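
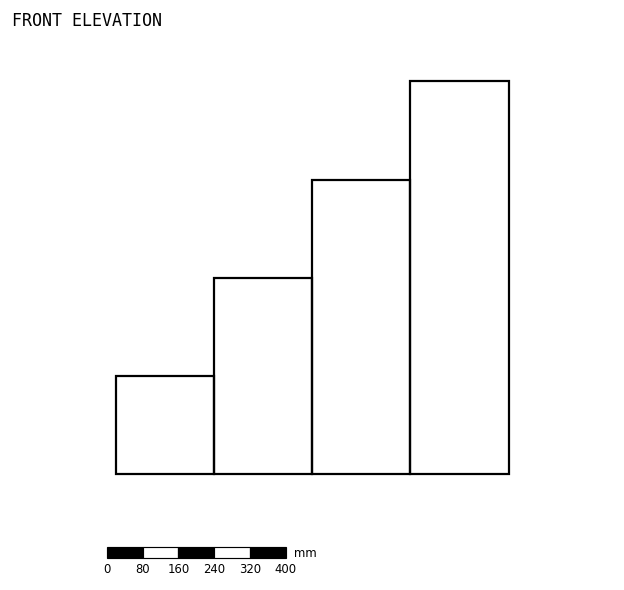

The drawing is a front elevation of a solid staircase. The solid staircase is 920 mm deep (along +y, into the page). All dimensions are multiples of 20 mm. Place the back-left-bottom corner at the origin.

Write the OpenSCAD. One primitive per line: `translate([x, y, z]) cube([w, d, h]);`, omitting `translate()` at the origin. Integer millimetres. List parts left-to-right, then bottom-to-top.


cube([220, 920, 220]);
translate([220, 0, 0]) cube([220, 920, 440]);
translate([440, 0, 0]) cube([220, 920, 660]);
translate([660, 0, 0]) cube([220, 920, 880]);


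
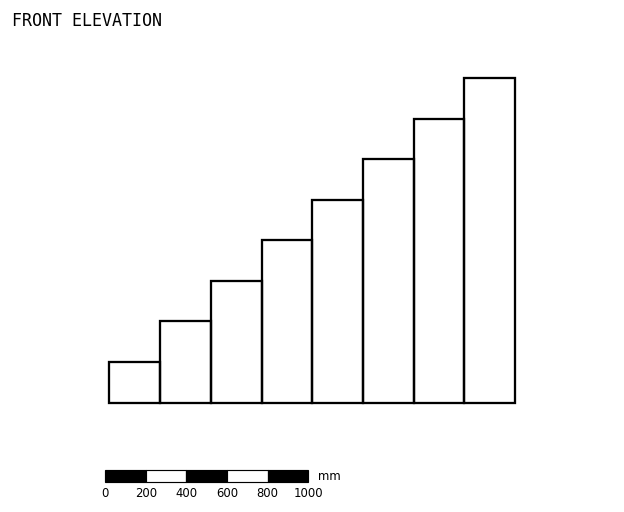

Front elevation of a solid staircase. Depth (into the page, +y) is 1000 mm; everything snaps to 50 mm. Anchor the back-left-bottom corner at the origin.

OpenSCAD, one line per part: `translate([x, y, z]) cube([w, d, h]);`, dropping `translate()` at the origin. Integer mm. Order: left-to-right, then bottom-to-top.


cube([250, 1000, 200]);
translate([250, 0, 0]) cube([250, 1000, 400]);
translate([500, 0, 0]) cube([250, 1000, 600]);
translate([750, 0, 0]) cube([250, 1000, 800]);
translate([1000, 0, 0]) cube([250, 1000, 1000]);
translate([1250, 0, 0]) cube([250, 1000, 1200]);
translate([1500, 0, 0]) cube([250, 1000, 1400]);
translate([1750, 0, 0]) cube([250, 1000, 1600]);


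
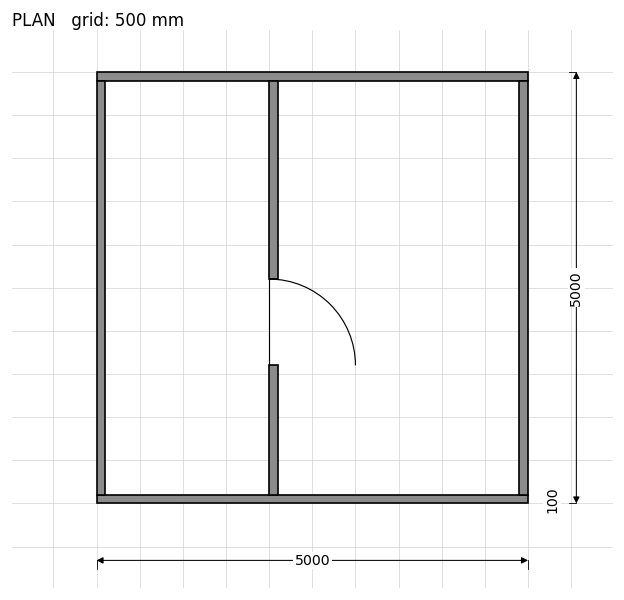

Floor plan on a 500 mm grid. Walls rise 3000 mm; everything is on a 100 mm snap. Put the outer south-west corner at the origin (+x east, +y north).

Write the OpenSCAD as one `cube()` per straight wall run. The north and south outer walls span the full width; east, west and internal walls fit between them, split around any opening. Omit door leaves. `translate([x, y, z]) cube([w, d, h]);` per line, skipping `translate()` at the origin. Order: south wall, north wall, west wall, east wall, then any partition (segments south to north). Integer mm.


cube([5000, 100, 3000]);
translate([0, 4900, 0]) cube([5000, 100, 3000]);
translate([0, 100, 0]) cube([100, 4800, 3000]);
translate([4900, 100, 0]) cube([100, 4800, 3000]);
translate([2000, 100, 0]) cube([100, 1500, 3000]);
translate([2000, 2600, 0]) cube([100, 2300, 3000]);


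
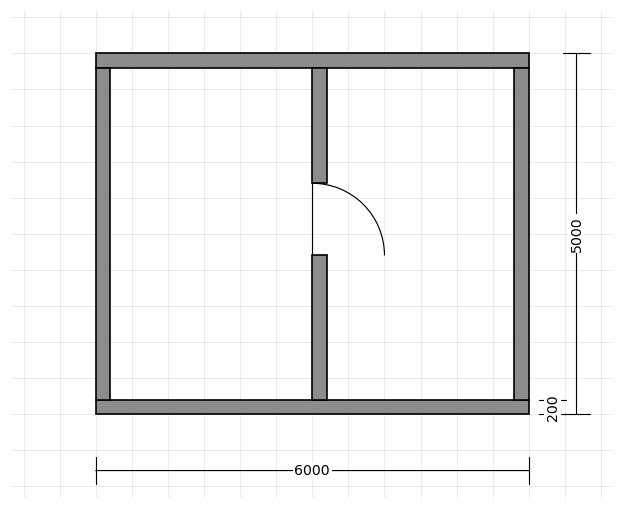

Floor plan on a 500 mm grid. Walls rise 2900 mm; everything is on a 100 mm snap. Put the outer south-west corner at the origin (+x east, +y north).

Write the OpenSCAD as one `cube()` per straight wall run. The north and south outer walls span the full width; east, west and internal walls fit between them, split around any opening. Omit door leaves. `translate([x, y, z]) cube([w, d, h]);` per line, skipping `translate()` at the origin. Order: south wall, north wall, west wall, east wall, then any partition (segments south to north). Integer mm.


cube([6000, 200, 2900]);
translate([0, 4800, 0]) cube([6000, 200, 2900]);
translate([0, 200, 0]) cube([200, 4600, 2900]);
translate([5800, 200, 0]) cube([200, 4600, 2900]);
translate([3000, 200, 0]) cube([200, 2000, 2900]);
translate([3000, 3200, 0]) cube([200, 1600, 2900]);


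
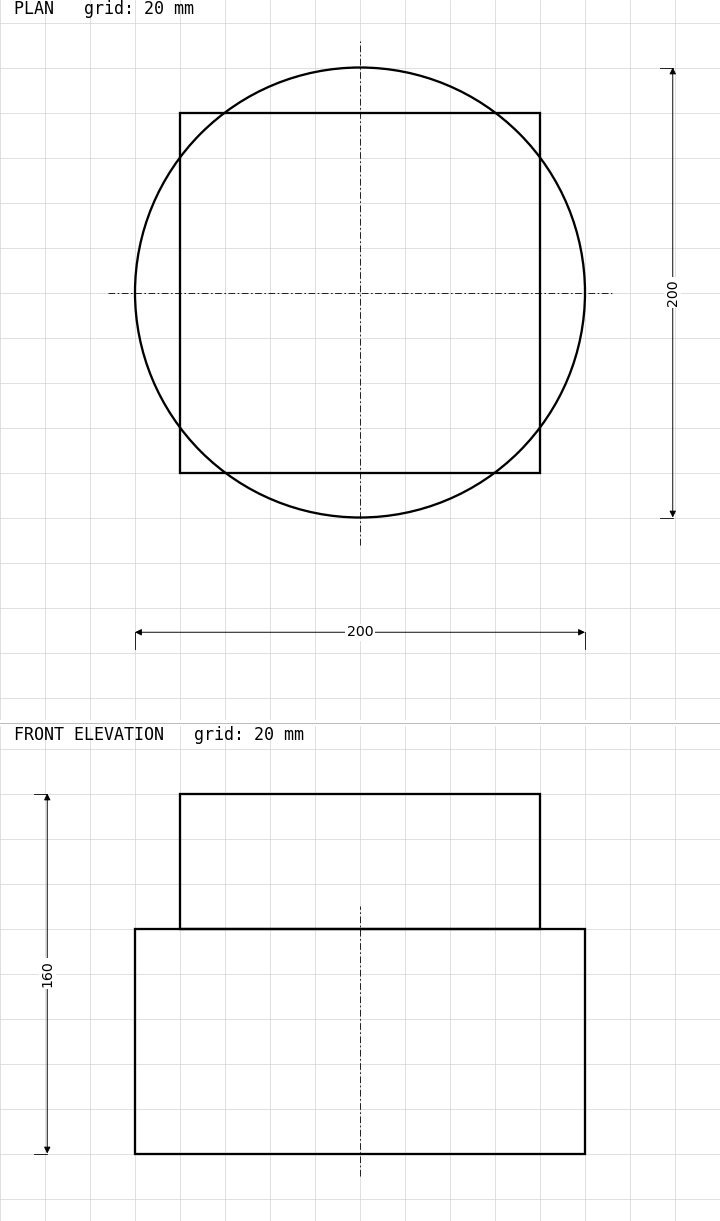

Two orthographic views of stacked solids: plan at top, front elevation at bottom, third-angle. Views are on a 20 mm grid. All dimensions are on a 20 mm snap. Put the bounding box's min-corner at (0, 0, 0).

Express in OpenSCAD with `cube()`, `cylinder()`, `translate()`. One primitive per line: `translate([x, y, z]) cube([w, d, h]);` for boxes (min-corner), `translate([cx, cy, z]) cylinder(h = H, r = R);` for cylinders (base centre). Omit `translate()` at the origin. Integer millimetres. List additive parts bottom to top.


translate([100, 100, 0]) cylinder(h = 100, r = 100);
translate([20, 20, 100]) cube([160, 160, 60]);


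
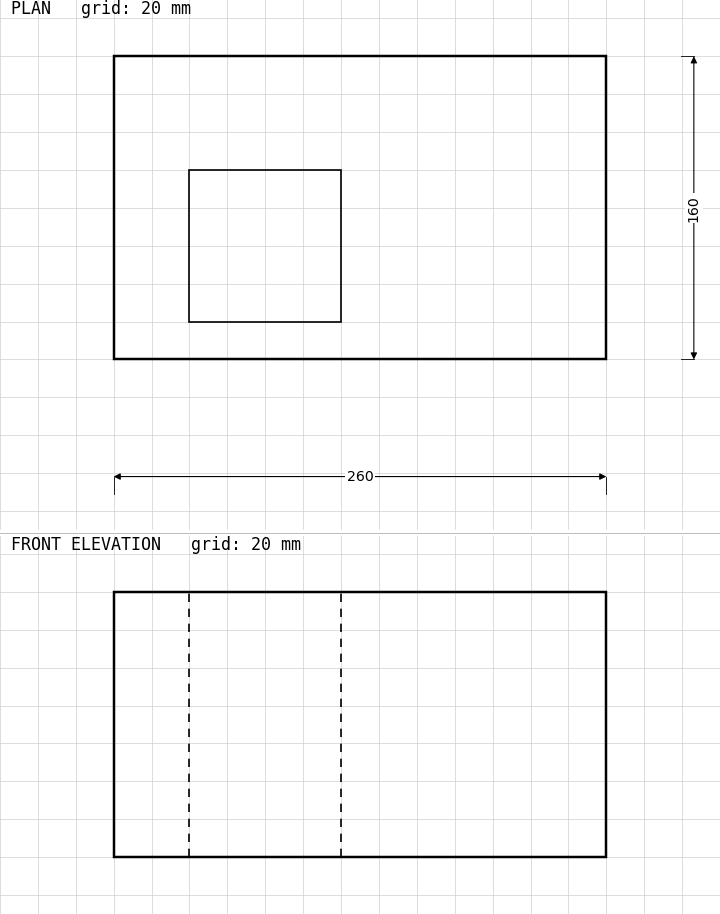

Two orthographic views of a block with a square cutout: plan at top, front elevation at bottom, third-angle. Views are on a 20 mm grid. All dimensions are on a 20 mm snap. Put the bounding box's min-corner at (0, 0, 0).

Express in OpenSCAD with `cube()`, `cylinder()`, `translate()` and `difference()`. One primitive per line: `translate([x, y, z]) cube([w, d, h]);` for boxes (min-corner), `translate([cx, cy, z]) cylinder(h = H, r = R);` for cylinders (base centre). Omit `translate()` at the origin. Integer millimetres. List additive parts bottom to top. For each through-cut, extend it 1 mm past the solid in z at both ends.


difference() {
  cube([260, 160, 140]);
  translate([40, 20, -1]) cube([80, 80, 142]);
}


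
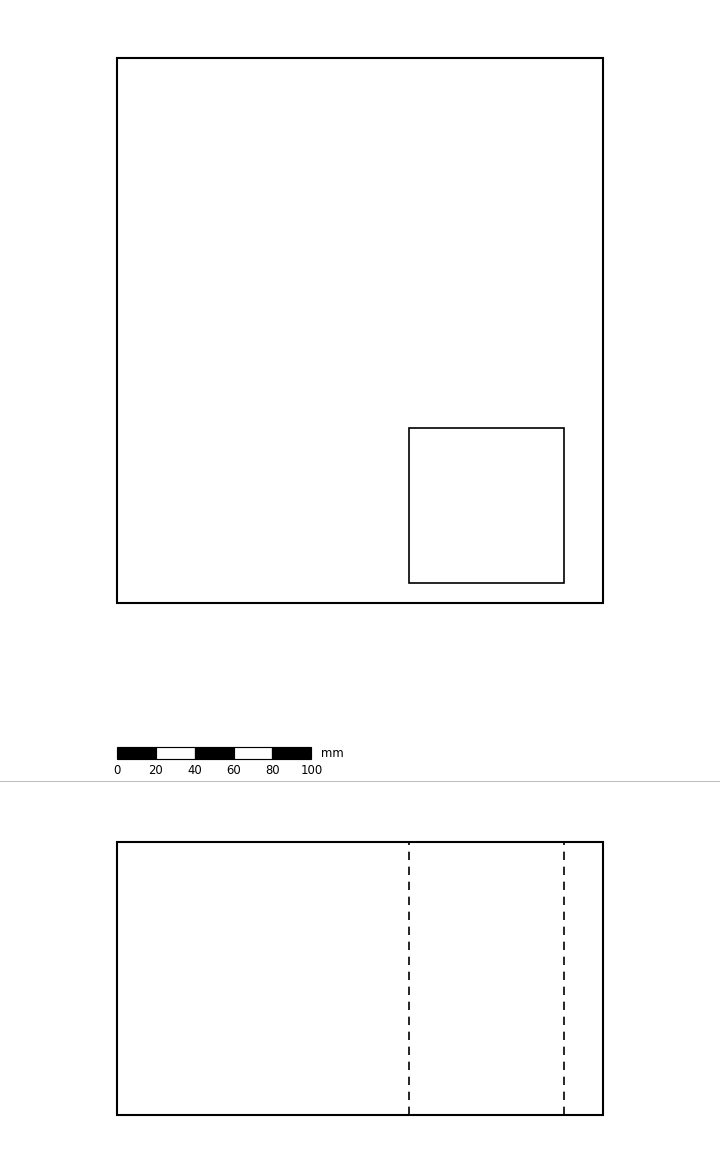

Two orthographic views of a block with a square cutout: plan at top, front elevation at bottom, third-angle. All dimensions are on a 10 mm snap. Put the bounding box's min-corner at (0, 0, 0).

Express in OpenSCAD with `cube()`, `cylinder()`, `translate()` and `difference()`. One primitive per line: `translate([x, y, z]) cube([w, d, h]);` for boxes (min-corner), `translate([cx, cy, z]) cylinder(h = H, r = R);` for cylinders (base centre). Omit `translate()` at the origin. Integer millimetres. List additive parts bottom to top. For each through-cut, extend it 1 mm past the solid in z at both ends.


difference() {
  cube([250, 280, 140]);
  translate([150, 10, -1]) cube([80, 80, 142]);
}


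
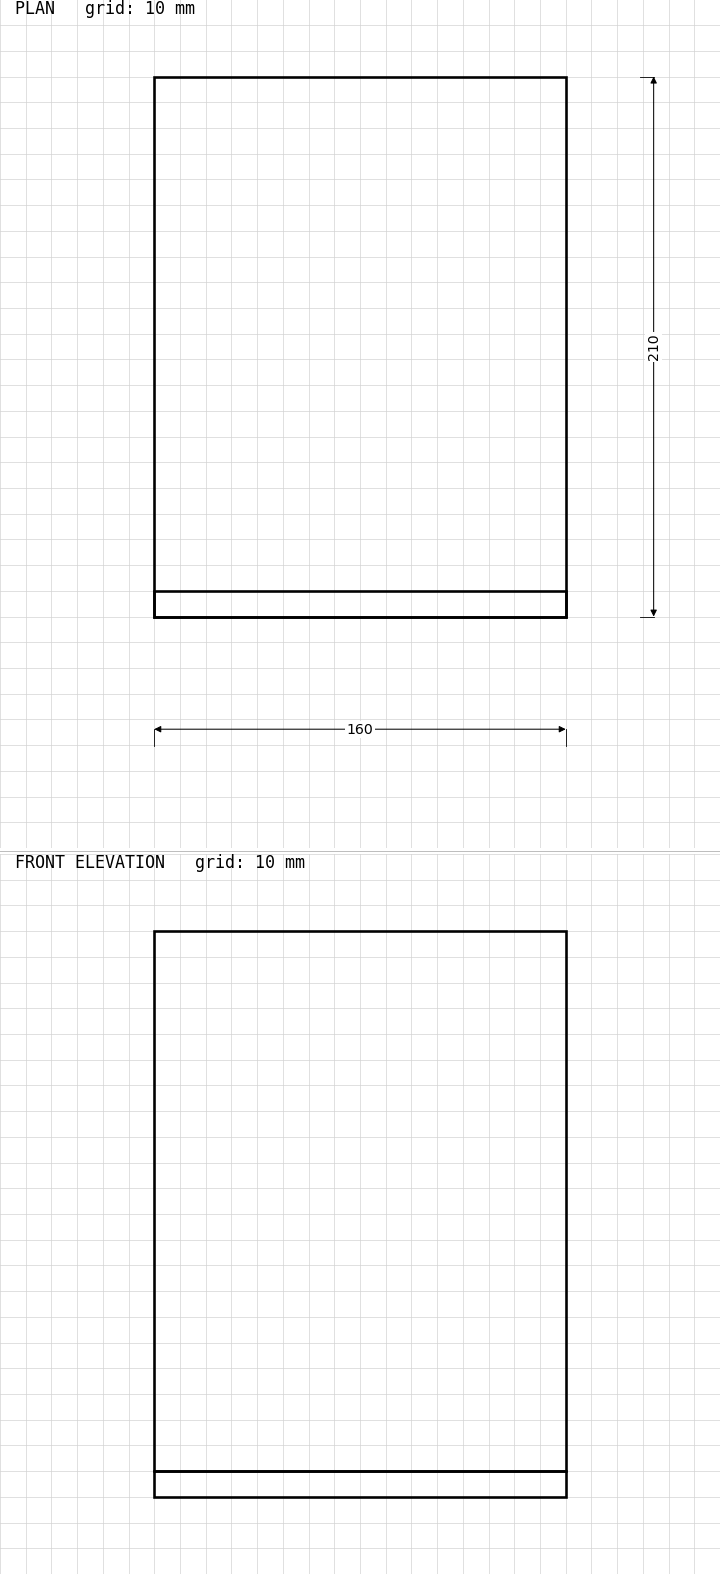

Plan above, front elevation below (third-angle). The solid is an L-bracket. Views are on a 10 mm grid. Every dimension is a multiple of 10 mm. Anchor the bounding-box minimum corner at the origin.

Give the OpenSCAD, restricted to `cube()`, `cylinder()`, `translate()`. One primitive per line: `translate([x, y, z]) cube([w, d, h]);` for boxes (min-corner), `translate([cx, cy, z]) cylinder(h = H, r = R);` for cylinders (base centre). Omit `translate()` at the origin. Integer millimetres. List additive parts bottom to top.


cube([160, 210, 10]);
translate([0, 0, 10]) cube([160, 10, 210]);


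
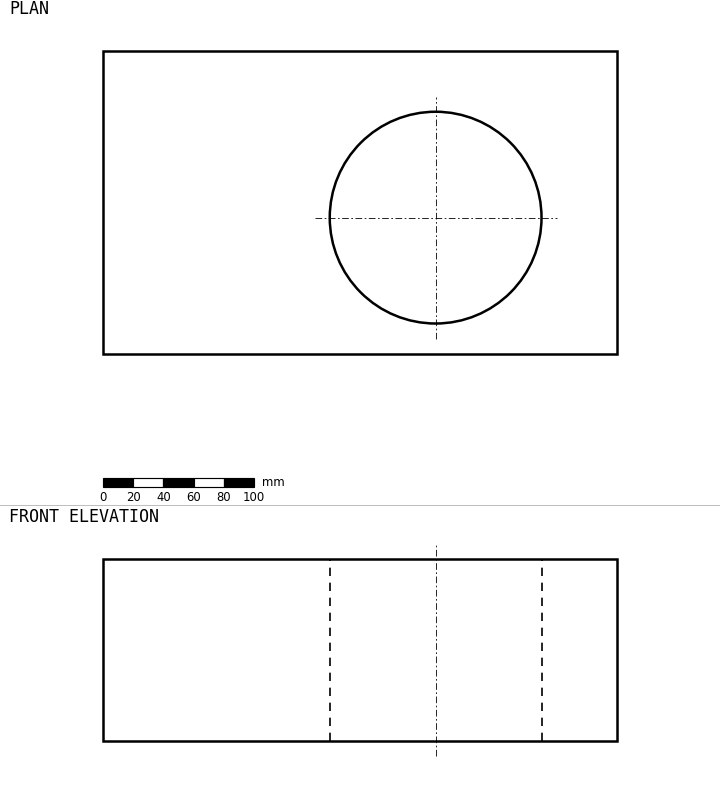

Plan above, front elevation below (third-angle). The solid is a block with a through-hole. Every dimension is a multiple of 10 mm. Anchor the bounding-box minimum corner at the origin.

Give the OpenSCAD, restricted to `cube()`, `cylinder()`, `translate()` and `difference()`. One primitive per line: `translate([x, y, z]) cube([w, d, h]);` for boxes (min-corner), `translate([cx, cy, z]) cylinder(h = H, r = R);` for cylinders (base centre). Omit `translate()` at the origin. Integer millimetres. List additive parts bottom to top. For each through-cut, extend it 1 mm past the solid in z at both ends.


difference() {
  cube([340, 200, 120]);
  translate([220, 90, -1]) cylinder(h = 122, r = 70);
}


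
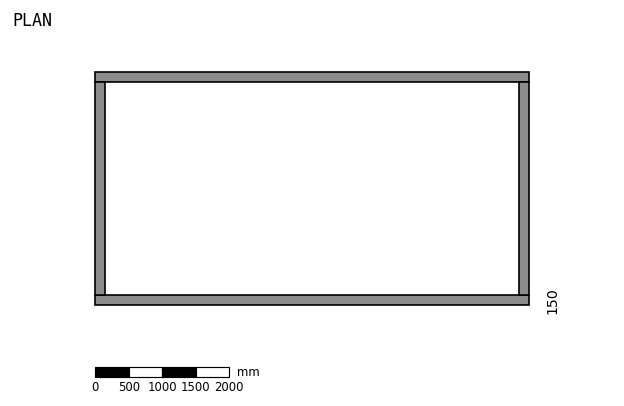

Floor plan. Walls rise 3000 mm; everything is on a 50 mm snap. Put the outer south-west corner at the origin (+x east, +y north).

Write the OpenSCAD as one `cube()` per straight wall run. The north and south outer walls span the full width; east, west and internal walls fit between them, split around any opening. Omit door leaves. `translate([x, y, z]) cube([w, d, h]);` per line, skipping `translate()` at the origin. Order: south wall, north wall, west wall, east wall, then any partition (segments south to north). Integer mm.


cube([6500, 150, 3000]);
translate([0, 3350, 0]) cube([6500, 150, 3000]);
translate([0, 150, 0]) cube([150, 3200, 3000]);
translate([6350, 150, 0]) cube([150, 3200, 3000]);


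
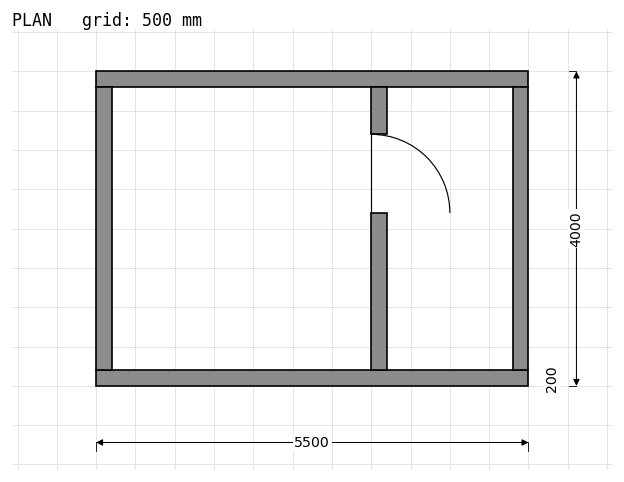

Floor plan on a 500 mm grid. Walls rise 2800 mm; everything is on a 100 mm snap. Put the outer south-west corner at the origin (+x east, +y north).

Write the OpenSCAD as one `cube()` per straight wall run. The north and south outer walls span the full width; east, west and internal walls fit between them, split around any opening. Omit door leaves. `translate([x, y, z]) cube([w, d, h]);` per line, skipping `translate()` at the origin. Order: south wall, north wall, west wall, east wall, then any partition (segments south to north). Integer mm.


cube([5500, 200, 2800]);
translate([0, 3800, 0]) cube([5500, 200, 2800]);
translate([0, 200, 0]) cube([200, 3600, 2800]);
translate([5300, 200, 0]) cube([200, 3600, 2800]);
translate([3500, 200, 0]) cube([200, 2000, 2800]);
translate([3500, 3200, 0]) cube([200, 600, 2800]);


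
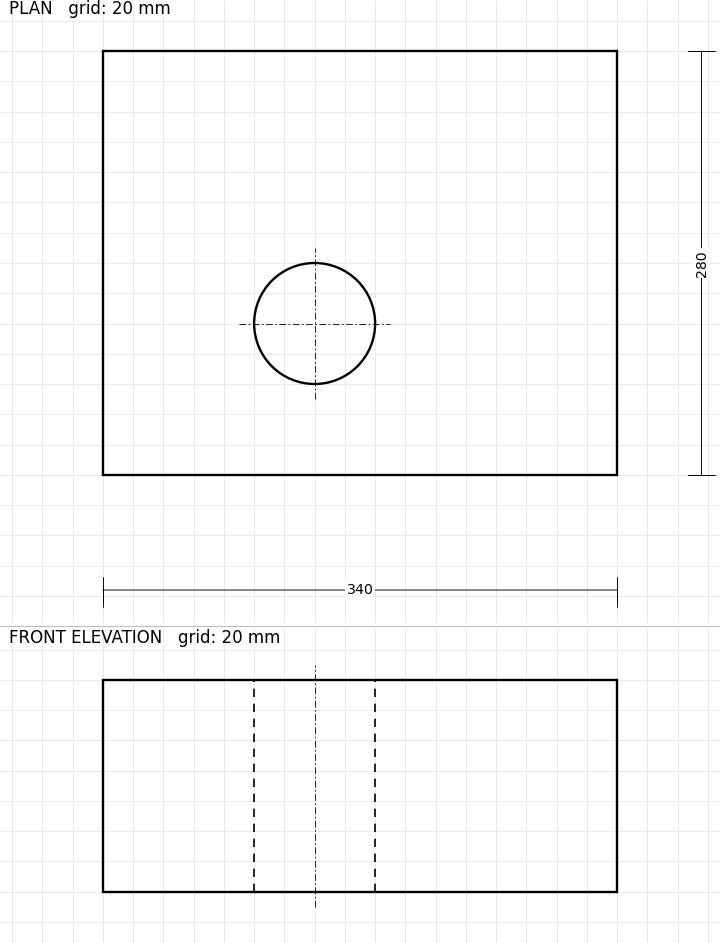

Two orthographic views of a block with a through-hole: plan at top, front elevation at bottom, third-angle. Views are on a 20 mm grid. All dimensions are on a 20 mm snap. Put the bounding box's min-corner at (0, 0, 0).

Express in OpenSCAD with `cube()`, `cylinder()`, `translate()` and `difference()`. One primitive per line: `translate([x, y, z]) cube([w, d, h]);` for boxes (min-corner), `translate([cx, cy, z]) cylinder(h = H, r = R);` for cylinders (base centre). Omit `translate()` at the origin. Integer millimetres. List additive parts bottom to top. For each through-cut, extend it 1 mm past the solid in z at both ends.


difference() {
  cube([340, 280, 140]);
  translate([140, 100, -1]) cylinder(h = 142, r = 40);
}


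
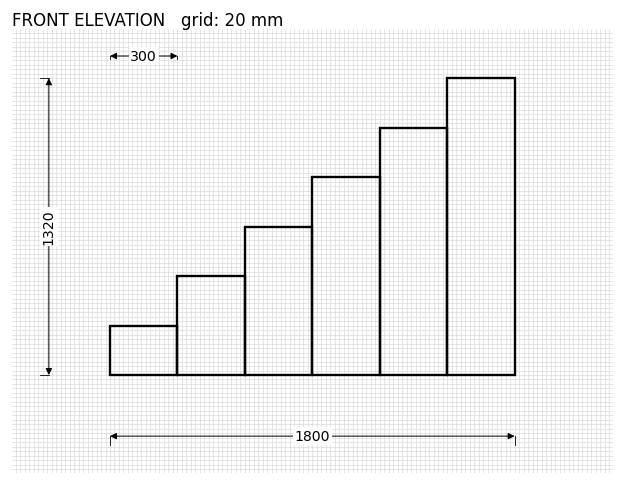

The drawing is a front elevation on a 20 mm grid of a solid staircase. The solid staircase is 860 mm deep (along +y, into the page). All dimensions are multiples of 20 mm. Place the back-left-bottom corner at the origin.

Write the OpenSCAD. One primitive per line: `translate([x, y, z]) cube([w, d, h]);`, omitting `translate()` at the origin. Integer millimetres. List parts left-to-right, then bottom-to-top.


cube([300, 860, 220]);
translate([300, 0, 0]) cube([300, 860, 440]);
translate([600, 0, 0]) cube([300, 860, 660]);
translate([900, 0, 0]) cube([300, 860, 880]);
translate([1200, 0, 0]) cube([300, 860, 1100]);
translate([1500, 0, 0]) cube([300, 860, 1320]);


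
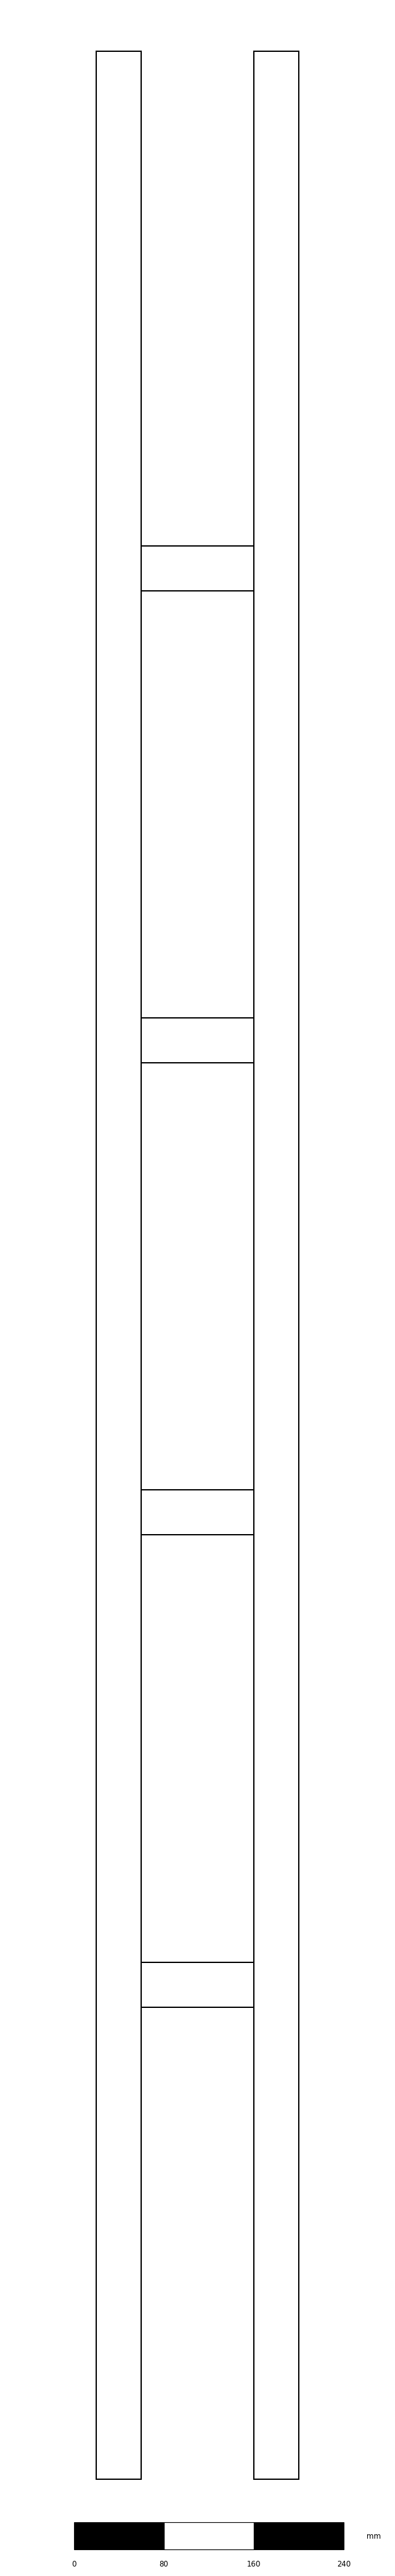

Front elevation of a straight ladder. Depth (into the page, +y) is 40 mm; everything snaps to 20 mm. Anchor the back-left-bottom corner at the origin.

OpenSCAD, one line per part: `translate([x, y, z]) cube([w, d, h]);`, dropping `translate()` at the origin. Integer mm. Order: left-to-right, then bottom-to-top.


cube([40, 40, 2160]);
translate([40, 0, 420]) cube([100, 40, 40]);
translate([40, 0, 840]) cube([100, 40, 40]);
translate([40, 0, 1260]) cube([100, 40, 40]);
translate([40, 0, 1680]) cube([100, 40, 40]);
translate([140, 0, 0]) cube([40, 40, 2160]);


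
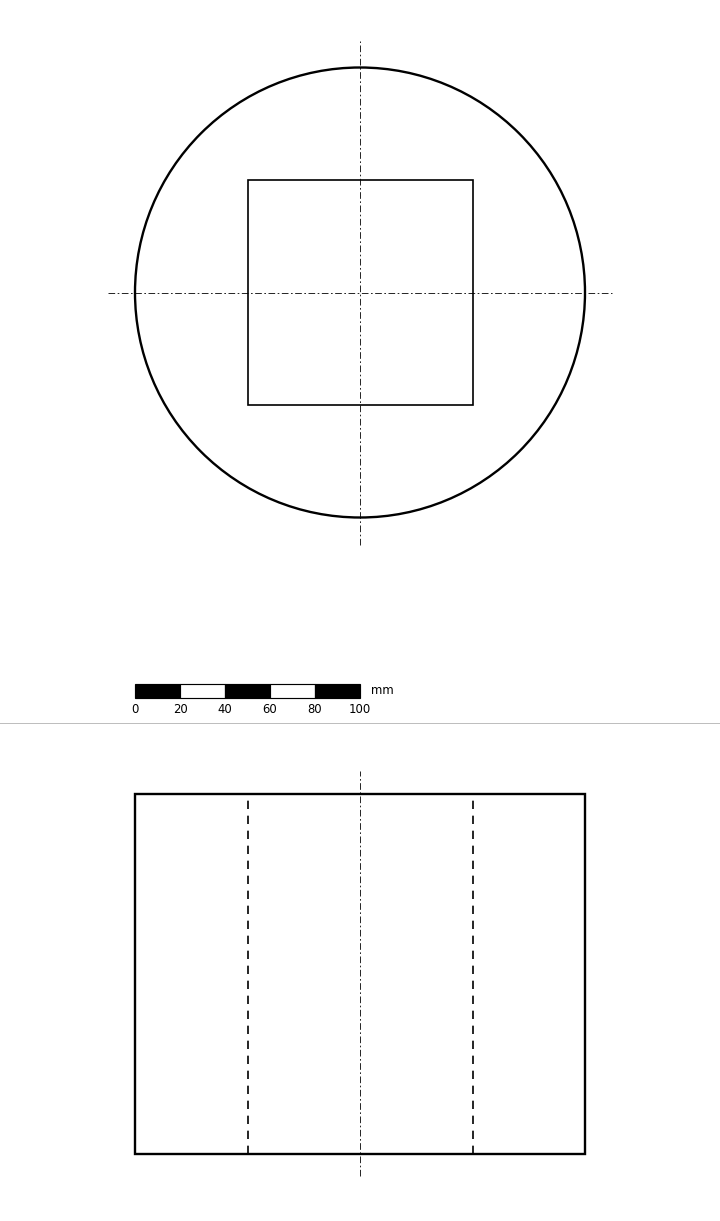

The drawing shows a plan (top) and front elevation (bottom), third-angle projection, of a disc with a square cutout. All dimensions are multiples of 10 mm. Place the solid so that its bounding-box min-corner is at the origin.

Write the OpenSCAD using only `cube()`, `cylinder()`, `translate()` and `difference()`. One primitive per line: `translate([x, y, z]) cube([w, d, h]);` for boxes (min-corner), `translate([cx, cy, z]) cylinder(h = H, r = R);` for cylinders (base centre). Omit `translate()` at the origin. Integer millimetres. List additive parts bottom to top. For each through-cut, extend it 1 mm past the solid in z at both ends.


difference() {
  translate([100, 100, 0]) cylinder(h = 160, r = 100);
  translate([50, 50, -1]) cube([100, 100, 162]);
}


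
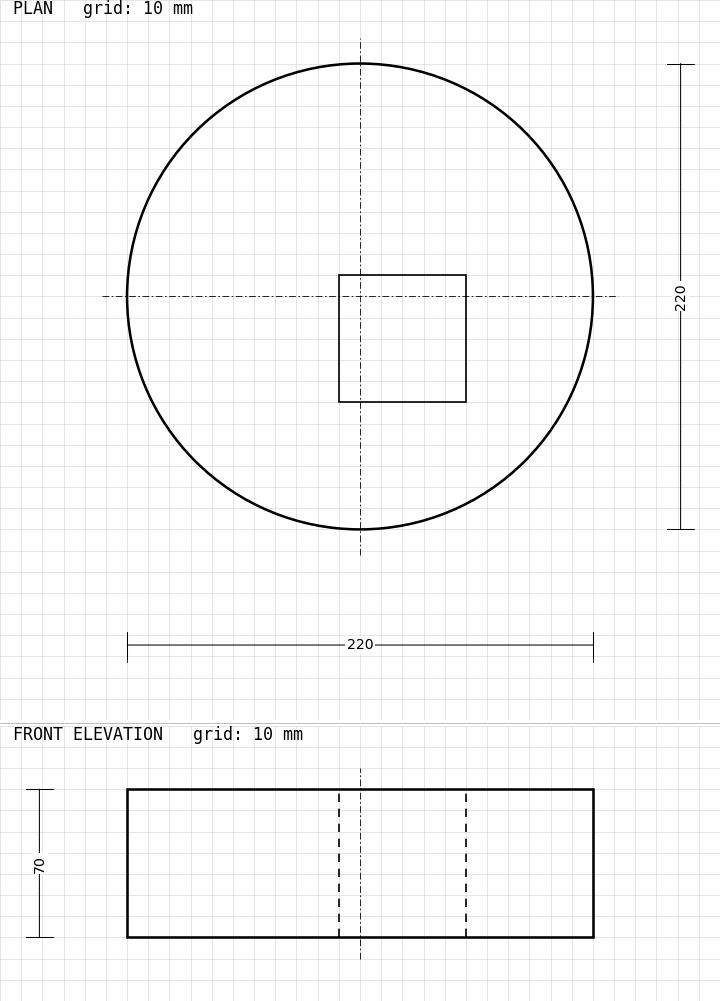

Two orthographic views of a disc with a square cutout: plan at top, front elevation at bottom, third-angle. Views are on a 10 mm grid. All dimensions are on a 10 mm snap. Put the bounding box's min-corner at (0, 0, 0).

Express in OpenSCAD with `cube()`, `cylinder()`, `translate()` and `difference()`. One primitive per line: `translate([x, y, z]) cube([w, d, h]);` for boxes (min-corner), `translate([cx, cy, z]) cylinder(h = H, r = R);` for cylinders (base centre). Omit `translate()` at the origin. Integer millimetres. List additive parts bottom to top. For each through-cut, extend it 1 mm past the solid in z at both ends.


difference() {
  translate([110, 110, 0]) cylinder(h = 70, r = 110);
  translate([100, 60, -1]) cube([60, 60, 72]);
}


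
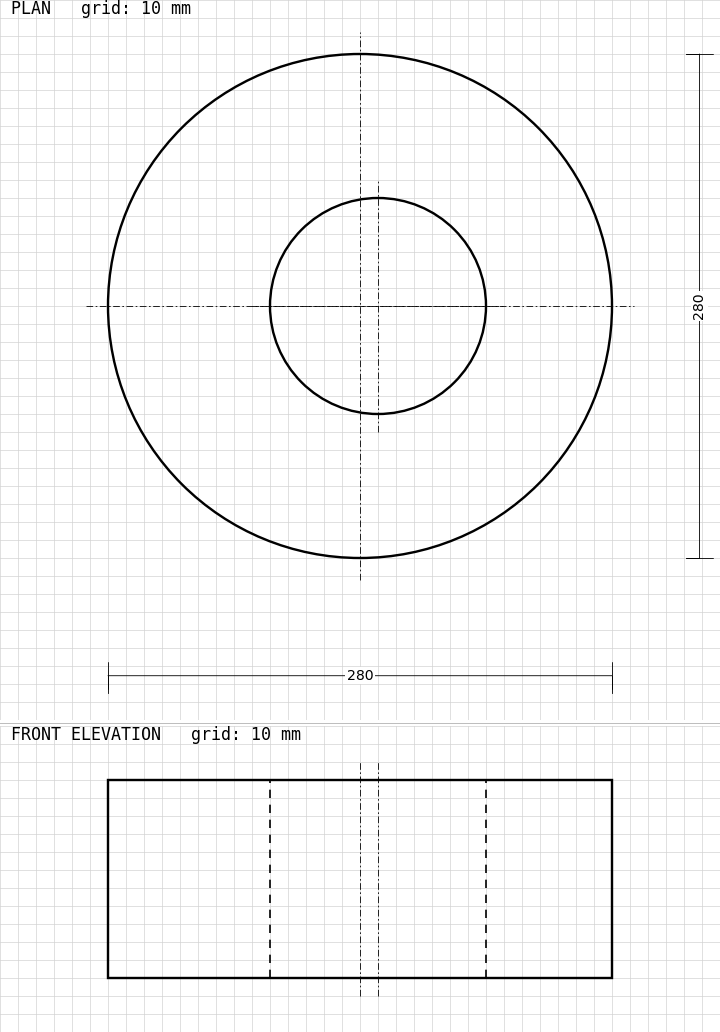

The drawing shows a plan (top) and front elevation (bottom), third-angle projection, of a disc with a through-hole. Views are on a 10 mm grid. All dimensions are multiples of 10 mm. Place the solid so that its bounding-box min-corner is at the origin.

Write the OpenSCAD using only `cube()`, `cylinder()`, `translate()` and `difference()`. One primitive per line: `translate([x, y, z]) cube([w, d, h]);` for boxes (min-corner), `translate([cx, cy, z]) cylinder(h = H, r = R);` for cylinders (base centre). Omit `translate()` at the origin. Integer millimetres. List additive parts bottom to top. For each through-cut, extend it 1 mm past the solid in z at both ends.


difference() {
  translate([140, 140, 0]) cylinder(h = 110, r = 140);
  translate([150, 140, -1]) cylinder(h = 112, r = 60);
}


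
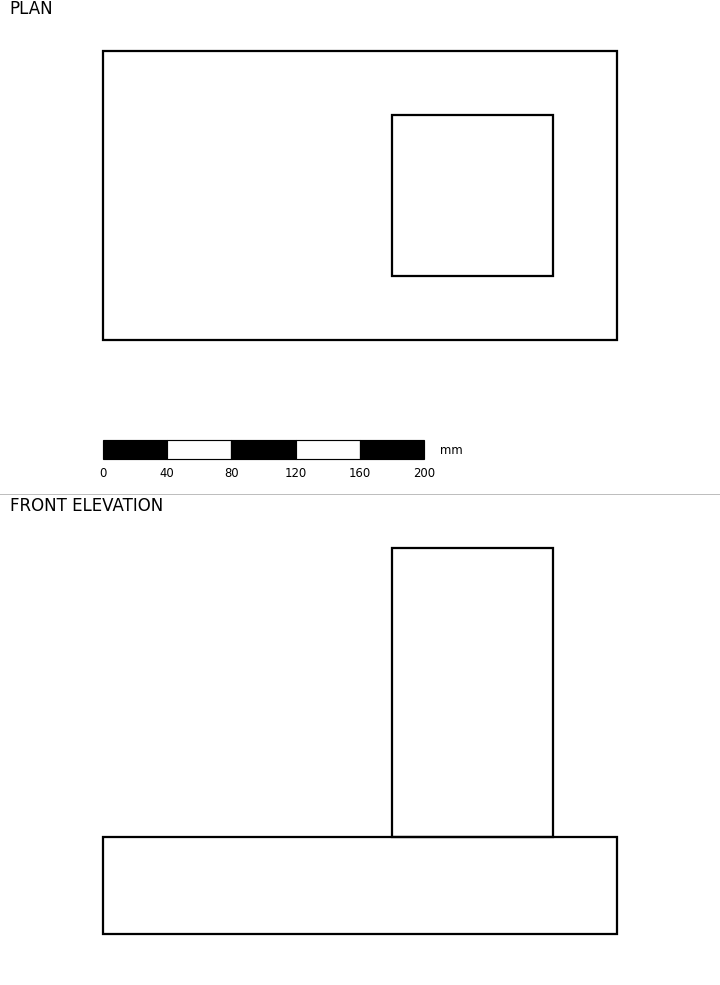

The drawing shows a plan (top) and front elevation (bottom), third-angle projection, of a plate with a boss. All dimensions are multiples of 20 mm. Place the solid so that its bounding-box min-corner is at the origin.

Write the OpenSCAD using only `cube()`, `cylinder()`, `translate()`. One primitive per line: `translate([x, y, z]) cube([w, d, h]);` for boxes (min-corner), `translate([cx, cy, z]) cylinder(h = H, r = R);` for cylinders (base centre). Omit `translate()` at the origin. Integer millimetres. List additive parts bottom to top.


cube([320, 180, 60]);
translate([180, 40, 60]) cube([100, 100, 180]);


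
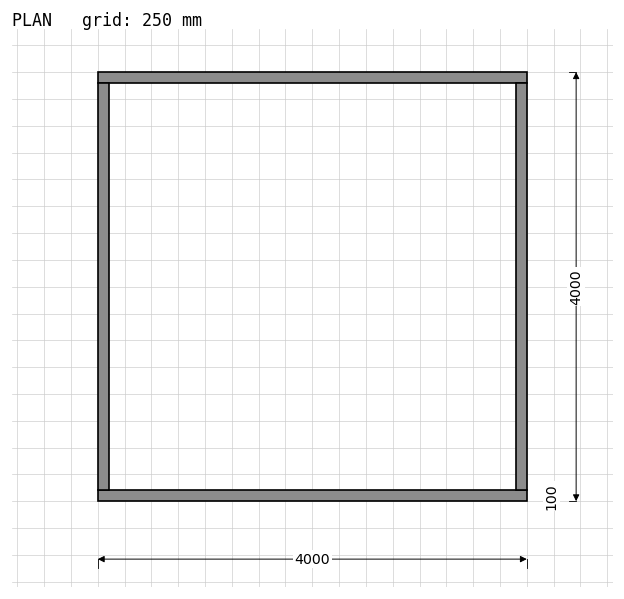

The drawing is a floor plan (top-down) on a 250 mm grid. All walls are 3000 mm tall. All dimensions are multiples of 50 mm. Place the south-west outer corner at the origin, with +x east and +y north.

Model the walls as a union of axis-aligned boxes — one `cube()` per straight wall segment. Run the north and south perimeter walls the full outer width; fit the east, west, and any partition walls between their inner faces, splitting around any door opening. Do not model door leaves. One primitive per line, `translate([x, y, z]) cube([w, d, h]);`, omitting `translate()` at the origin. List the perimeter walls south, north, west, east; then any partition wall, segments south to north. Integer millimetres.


cube([4000, 100, 3000]);
translate([0, 3900, 0]) cube([4000, 100, 3000]);
translate([0, 100, 0]) cube([100, 3800, 3000]);
translate([3900, 100, 0]) cube([100, 3800, 3000]);


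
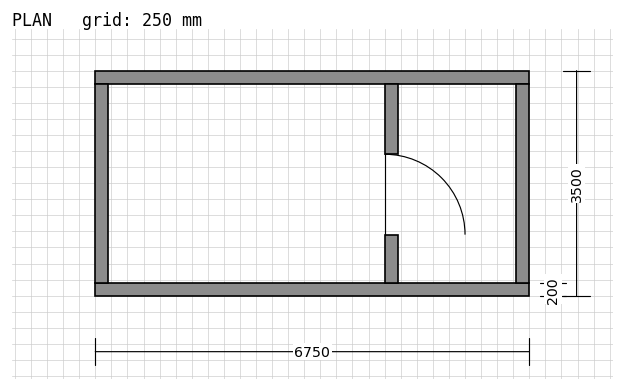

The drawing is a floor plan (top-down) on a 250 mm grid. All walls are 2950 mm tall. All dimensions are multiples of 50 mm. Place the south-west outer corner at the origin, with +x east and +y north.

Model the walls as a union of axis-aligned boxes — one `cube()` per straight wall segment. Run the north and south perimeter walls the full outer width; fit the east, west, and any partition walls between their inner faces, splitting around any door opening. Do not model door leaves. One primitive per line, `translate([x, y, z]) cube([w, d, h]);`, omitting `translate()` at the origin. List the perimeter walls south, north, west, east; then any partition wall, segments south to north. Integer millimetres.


cube([6750, 200, 2950]);
translate([0, 3300, 0]) cube([6750, 200, 2950]);
translate([0, 200, 0]) cube([200, 3100, 2950]);
translate([6550, 200, 0]) cube([200, 3100, 2950]);
translate([4500, 200, 0]) cube([200, 750, 2950]);
translate([4500, 2200, 0]) cube([200, 1100, 2950]);


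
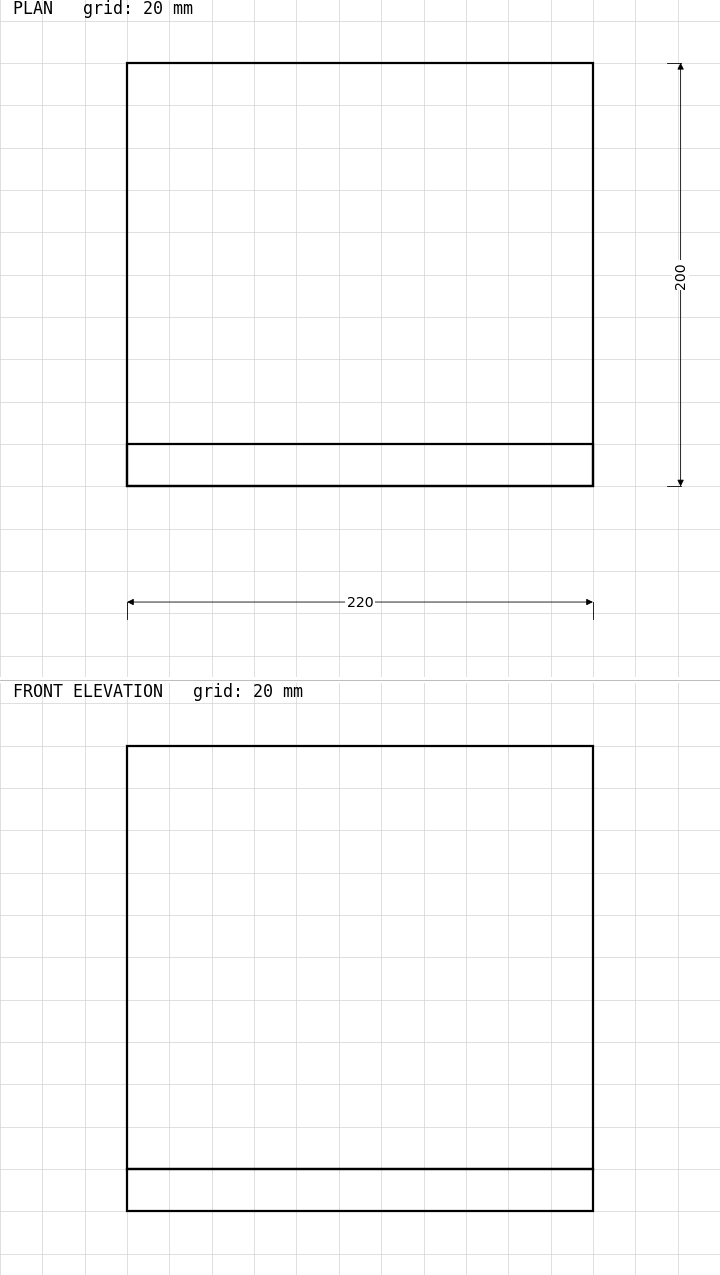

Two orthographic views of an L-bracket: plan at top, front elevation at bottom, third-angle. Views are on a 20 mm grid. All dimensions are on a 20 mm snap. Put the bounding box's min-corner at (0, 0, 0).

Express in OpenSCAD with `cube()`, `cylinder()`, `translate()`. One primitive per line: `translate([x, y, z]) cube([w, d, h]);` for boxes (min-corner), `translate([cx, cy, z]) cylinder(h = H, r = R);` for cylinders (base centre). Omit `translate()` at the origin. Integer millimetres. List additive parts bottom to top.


cube([220, 200, 20]);
translate([0, 0, 20]) cube([220, 20, 200]);


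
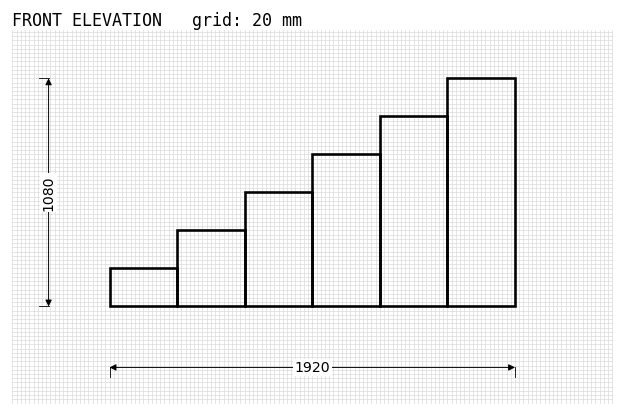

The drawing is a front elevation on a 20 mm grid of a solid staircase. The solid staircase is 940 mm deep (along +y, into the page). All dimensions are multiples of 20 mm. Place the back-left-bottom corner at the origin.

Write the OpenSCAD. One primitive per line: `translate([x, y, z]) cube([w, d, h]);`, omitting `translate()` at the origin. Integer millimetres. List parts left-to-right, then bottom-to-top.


cube([320, 940, 180]);
translate([320, 0, 0]) cube([320, 940, 360]);
translate([640, 0, 0]) cube([320, 940, 540]);
translate([960, 0, 0]) cube([320, 940, 720]);
translate([1280, 0, 0]) cube([320, 940, 900]);
translate([1600, 0, 0]) cube([320, 940, 1080]);


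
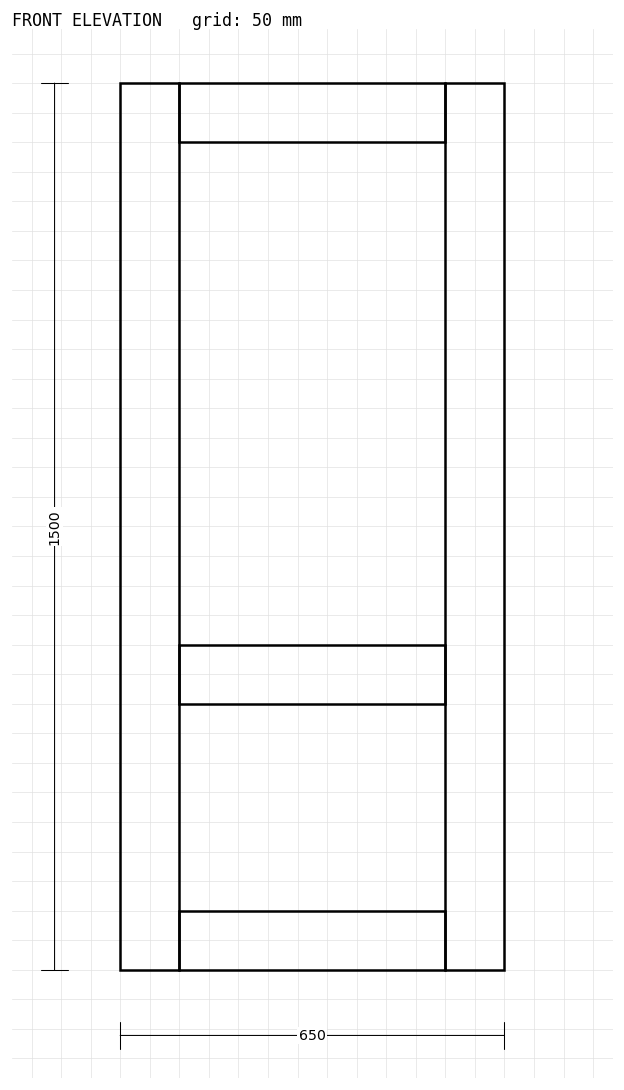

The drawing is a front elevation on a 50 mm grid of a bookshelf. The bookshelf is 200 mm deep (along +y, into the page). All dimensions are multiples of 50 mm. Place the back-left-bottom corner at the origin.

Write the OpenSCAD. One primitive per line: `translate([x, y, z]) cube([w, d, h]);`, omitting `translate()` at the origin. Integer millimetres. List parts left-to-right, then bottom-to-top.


cube([100, 200, 1500]);
translate([100, 0, 0]) cube([450, 200, 100]);
translate([100, 0, 450]) cube([450, 200, 100]);
translate([100, 0, 1400]) cube([450, 200, 100]);
translate([550, 0, 0]) cube([100, 200, 1500]);


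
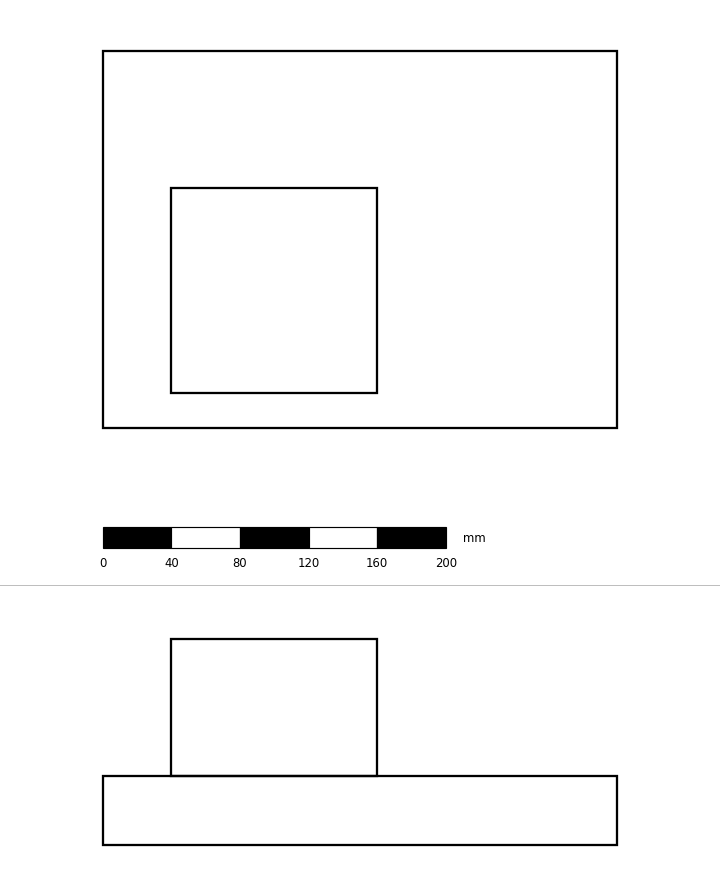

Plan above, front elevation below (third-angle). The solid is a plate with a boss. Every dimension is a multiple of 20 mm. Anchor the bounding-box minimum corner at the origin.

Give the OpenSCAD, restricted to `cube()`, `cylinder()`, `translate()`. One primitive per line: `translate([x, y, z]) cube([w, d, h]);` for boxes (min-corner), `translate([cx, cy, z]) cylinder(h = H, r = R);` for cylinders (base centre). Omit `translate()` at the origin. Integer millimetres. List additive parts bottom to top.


cube([300, 220, 40]);
translate([40, 20, 40]) cube([120, 120, 80]);


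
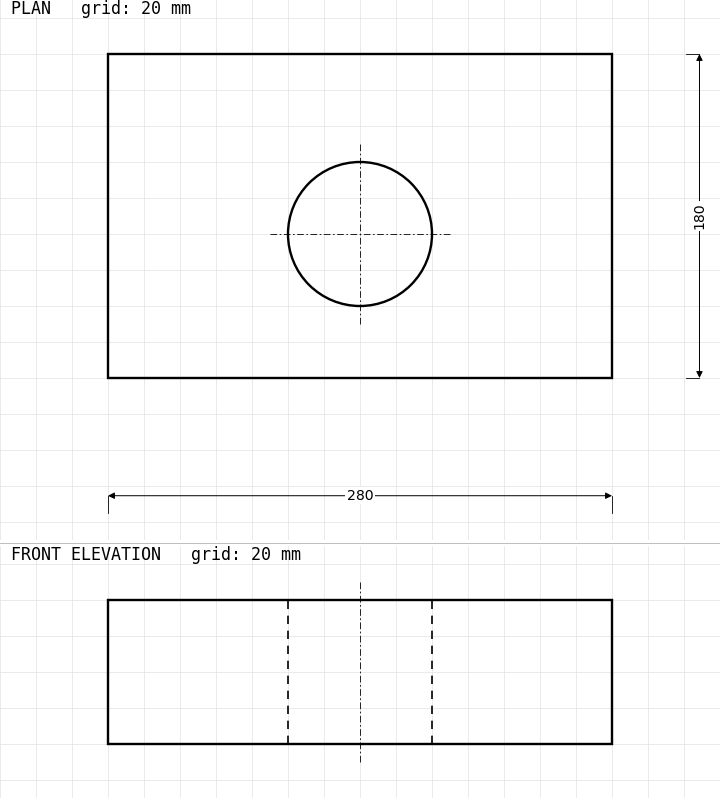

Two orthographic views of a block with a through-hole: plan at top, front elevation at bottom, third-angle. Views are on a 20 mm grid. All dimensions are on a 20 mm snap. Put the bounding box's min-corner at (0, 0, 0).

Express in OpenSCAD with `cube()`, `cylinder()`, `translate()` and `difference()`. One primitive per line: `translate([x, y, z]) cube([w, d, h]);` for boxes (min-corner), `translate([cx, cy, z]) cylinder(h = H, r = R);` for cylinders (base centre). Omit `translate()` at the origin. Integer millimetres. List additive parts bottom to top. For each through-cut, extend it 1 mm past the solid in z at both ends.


difference() {
  cube([280, 180, 80]);
  translate([140, 80, -1]) cylinder(h = 82, r = 40);
}


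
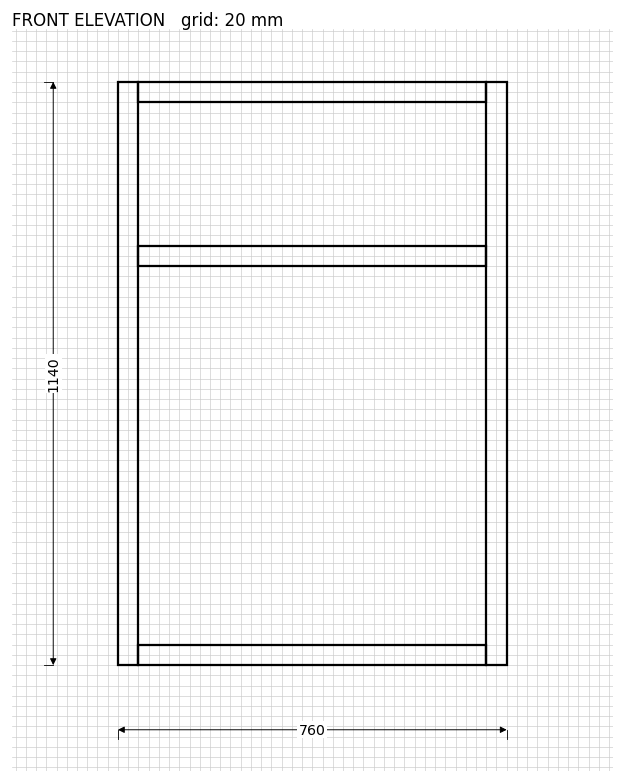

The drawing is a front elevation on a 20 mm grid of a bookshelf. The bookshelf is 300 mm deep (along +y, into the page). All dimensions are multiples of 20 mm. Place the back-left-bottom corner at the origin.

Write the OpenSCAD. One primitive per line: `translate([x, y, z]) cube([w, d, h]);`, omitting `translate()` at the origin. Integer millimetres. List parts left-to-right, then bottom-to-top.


cube([40, 300, 1140]);
translate([40, 0, 0]) cube([680, 300, 40]);
translate([40, 0, 780]) cube([680, 300, 40]);
translate([40, 0, 1100]) cube([680, 300, 40]);
translate([720, 0, 0]) cube([40, 300, 1140]);


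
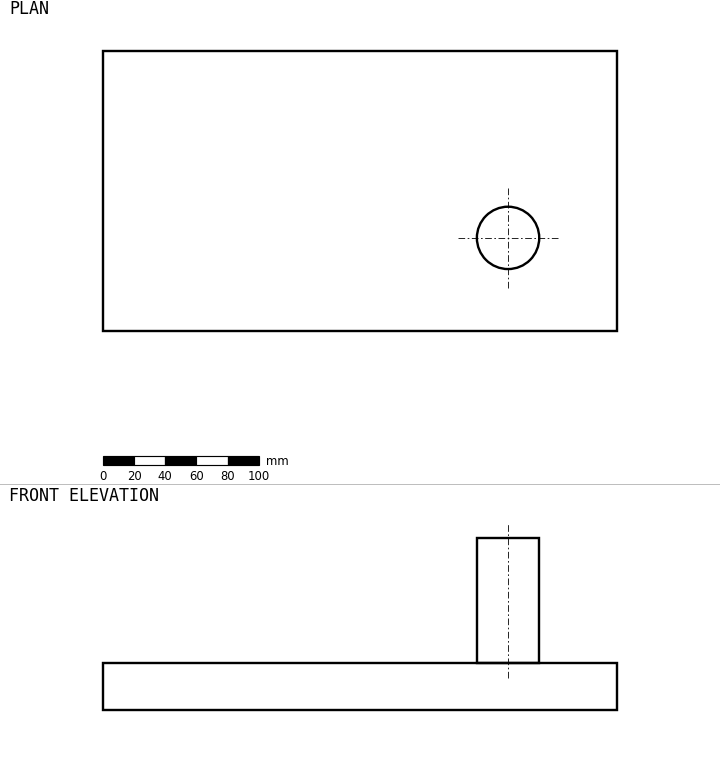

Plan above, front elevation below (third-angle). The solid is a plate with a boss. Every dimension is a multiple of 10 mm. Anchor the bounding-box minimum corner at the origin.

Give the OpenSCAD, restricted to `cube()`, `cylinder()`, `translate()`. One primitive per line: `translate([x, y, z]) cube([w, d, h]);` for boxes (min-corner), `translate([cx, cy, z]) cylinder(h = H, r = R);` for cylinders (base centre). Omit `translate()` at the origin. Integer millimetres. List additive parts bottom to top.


cube([330, 180, 30]);
translate([260, 60, 30]) cylinder(h = 80, r = 20);


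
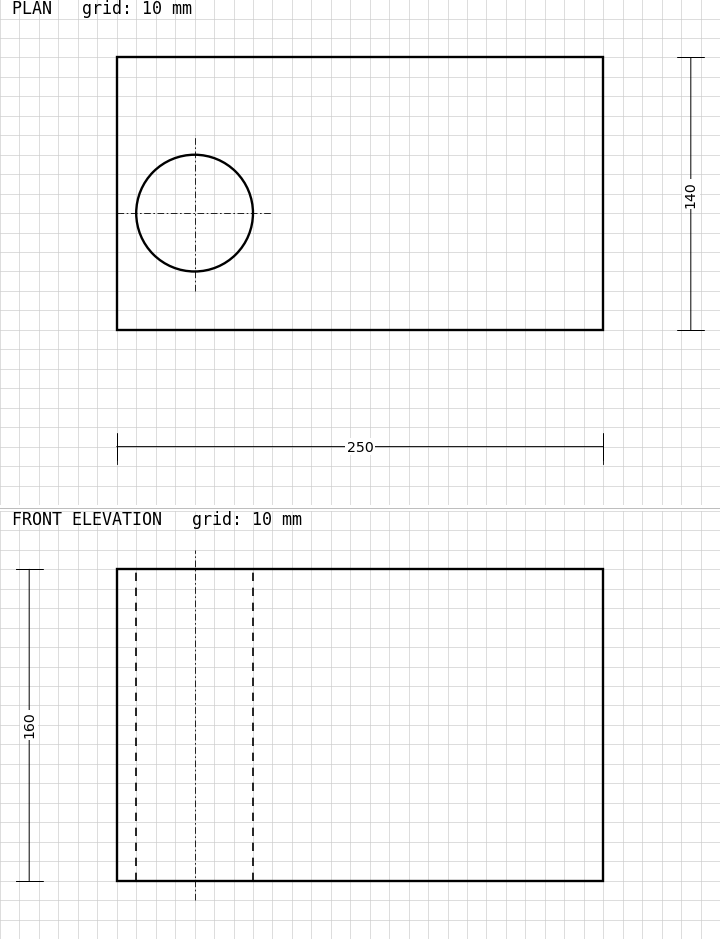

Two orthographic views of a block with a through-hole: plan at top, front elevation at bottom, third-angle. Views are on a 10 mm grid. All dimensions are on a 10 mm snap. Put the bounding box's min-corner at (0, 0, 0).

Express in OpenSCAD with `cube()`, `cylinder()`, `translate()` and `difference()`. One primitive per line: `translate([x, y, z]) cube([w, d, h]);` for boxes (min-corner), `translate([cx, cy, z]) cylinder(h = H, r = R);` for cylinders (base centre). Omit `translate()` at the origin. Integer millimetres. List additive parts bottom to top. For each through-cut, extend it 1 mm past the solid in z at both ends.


difference() {
  cube([250, 140, 160]);
  translate([40, 60, -1]) cylinder(h = 162, r = 30);
}


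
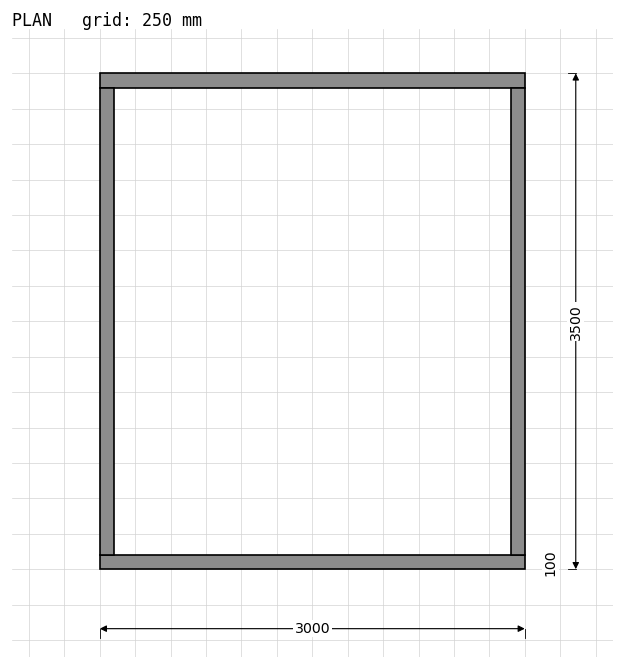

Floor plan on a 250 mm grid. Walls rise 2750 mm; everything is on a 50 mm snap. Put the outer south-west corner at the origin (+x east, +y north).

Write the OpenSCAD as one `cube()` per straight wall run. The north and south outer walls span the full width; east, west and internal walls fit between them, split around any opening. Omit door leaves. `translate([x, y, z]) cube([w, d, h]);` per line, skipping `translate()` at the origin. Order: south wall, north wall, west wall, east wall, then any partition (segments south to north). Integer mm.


cube([3000, 100, 2750]);
translate([0, 3400, 0]) cube([3000, 100, 2750]);
translate([0, 100, 0]) cube([100, 3300, 2750]);
translate([2900, 100, 0]) cube([100, 3300, 2750]);


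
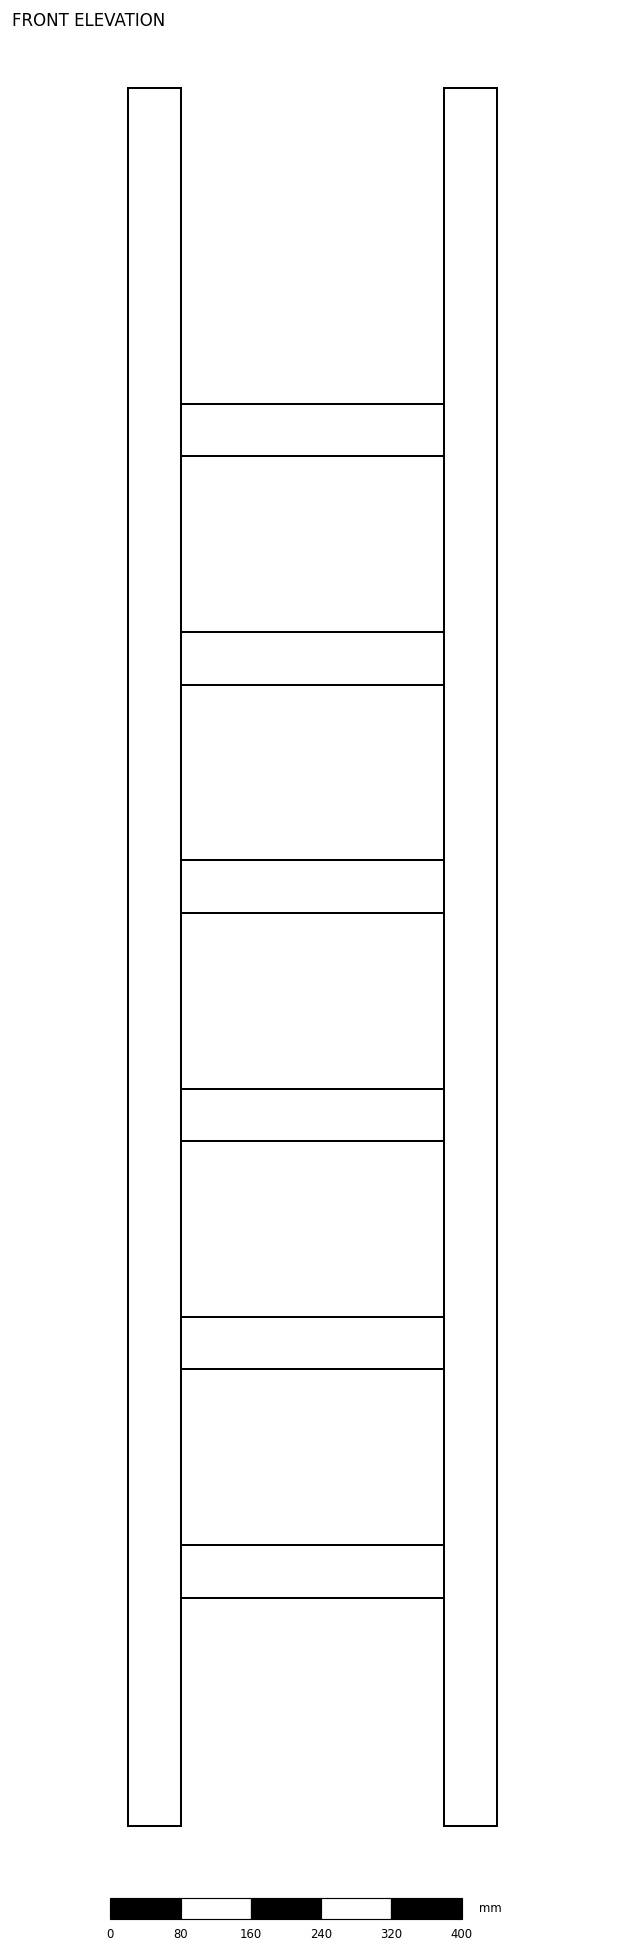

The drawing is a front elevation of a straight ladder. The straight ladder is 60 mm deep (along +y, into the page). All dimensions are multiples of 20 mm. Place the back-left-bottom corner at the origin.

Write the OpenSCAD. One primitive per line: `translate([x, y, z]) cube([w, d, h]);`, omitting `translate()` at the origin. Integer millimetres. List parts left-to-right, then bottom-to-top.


cube([60, 60, 1980]);
translate([60, 0, 260]) cube([300, 60, 60]);
translate([60, 0, 520]) cube([300, 60, 60]);
translate([60, 0, 780]) cube([300, 60, 60]);
translate([60, 0, 1040]) cube([300, 60, 60]);
translate([60, 0, 1300]) cube([300, 60, 60]);
translate([60, 0, 1560]) cube([300, 60, 60]);
translate([360, 0, 0]) cube([60, 60, 1980]);


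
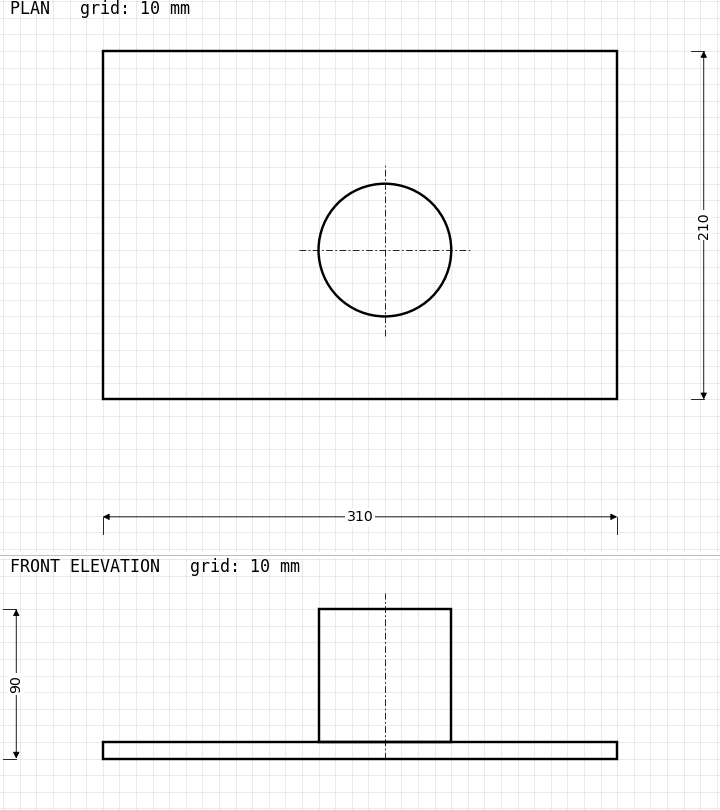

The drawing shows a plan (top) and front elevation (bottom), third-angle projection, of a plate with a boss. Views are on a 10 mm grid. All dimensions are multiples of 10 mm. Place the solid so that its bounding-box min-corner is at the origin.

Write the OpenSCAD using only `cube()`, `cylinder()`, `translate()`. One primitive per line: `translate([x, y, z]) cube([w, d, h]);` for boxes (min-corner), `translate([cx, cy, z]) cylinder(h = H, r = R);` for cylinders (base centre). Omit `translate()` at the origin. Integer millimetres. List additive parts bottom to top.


cube([310, 210, 10]);
translate([170, 90, 10]) cylinder(h = 80, r = 40);


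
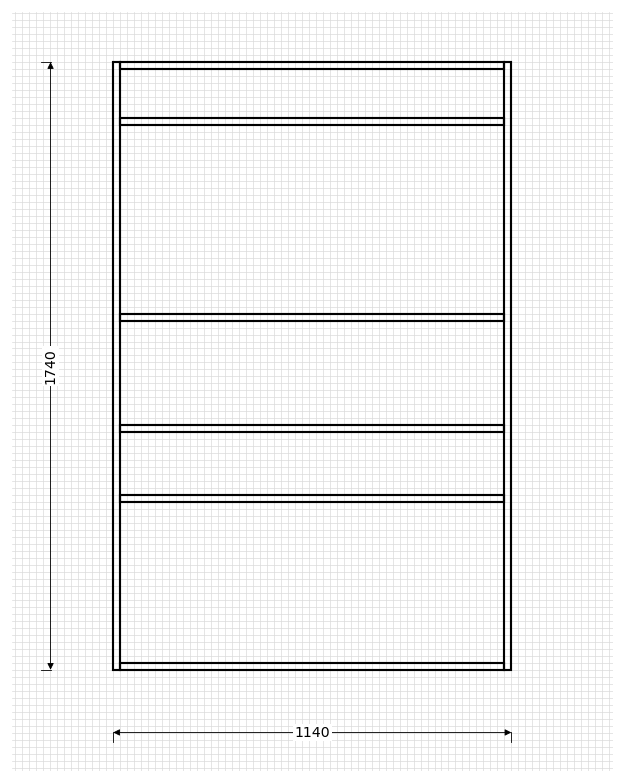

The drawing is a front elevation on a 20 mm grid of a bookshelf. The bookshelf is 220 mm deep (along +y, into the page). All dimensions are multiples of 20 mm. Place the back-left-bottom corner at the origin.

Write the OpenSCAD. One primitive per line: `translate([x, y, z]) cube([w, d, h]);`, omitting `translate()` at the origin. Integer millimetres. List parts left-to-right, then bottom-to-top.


cube([20, 220, 1740]);
translate([20, 0, 0]) cube([1100, 220, 20]);
translate([20, 0, 480]) cube([1100, 220, 20]);
translate([20, 0, 680]) cube([1100, 220, 20]);
translate([20, 0, 1000]) cube([1100, 220, 20]);
translate([20, 0, 1560]) cube([1100, 220, 20]);
translate([20, 0, 1720]) cube([1100, 220, 20]);
translate([1120, 0, 0]) cube([20, 220, 1740]);


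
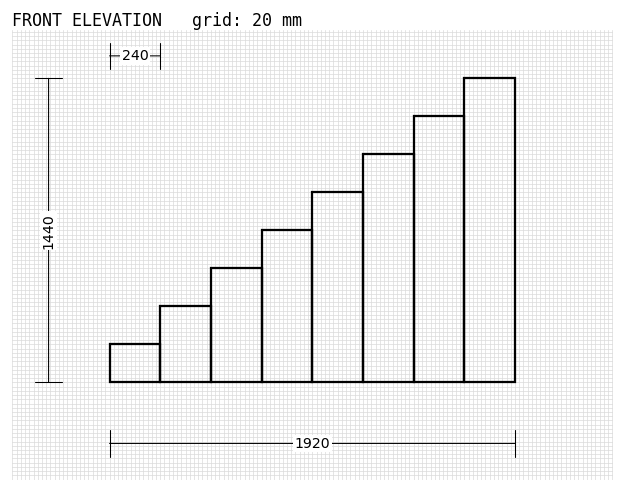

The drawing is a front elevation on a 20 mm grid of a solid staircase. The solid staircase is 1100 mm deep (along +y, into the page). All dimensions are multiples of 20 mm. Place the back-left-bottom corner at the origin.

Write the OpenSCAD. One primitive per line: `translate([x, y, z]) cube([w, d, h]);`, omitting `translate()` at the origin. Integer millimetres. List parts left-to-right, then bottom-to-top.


cube([240, 1100, 180]);
translate([240, 0, 0]) cube([240, 1100, 360]);
translate([480, 0, 0]) cube([240, 1100, 540]);
translate([720, 0, 0]) cube([240, 1100, 720]);
translate([960, 0, 0]) cube([240, 1100, 900]);
translate([1200, 0, 0]) cube([240, 1100, 1080]);
translate([1440, 0, 0]) cube([240, 1100, 1260]);
translate([1680, 0, 0]) cube([240, 1100, 1440]);


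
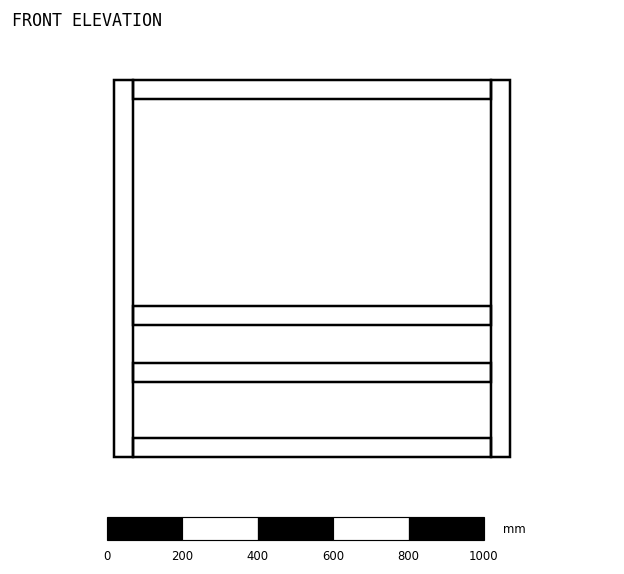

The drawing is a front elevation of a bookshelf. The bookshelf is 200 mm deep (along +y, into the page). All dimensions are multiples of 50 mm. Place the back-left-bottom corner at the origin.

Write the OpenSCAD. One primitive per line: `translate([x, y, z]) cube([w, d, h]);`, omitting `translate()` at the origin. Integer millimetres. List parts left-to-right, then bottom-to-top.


cube([50, 200, 1000]);
translate([50, 0, 0]) cube([950, 200, 50]);
translate([50, 0, 200]) cube([950, 200, 50]);
translate([50, 0, 350]) cube([950, 200, 50]);
translate([50, 0, 950]) cube([950, 200, 50]);
translate([1000, 0, 0]) cube([50, 200, 1000]);


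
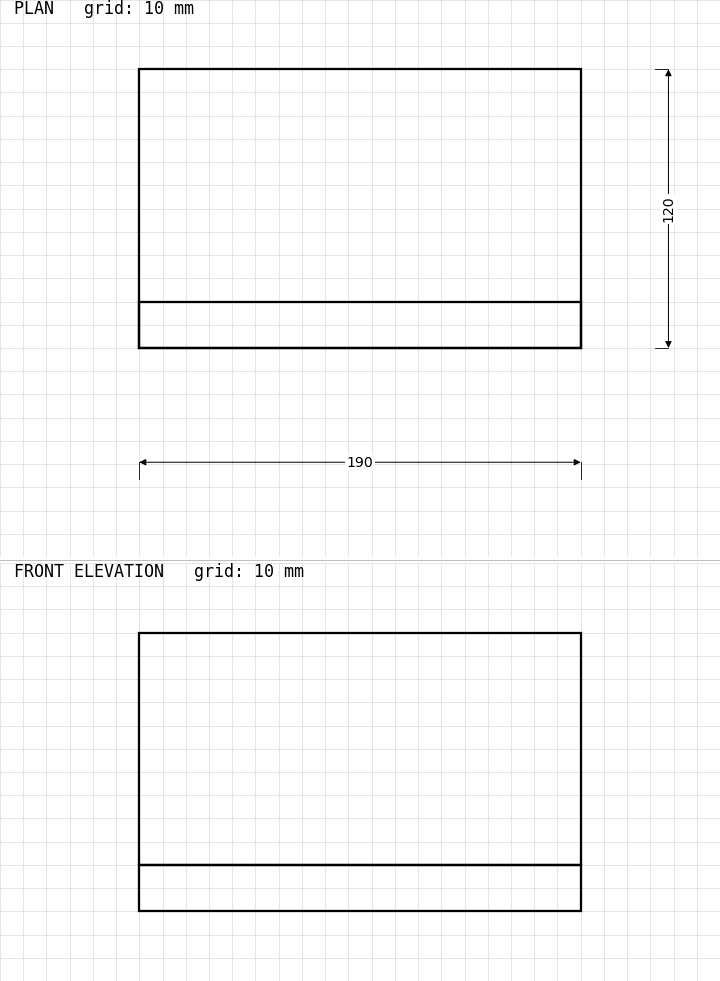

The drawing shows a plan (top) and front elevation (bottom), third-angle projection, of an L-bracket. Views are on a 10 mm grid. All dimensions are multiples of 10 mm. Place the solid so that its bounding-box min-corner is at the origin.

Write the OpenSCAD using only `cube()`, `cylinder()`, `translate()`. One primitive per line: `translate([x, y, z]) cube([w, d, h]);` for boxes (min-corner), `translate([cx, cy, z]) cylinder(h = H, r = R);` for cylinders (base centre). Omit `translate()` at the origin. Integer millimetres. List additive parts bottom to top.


cube([190, 120, 20]);
translate([0, 0, 20]) cube([190, 20, 100]);


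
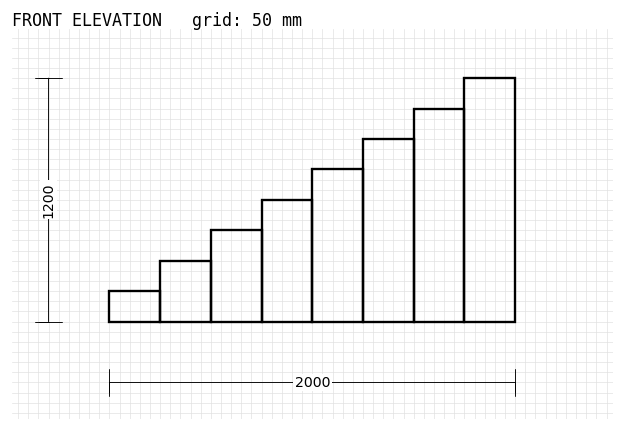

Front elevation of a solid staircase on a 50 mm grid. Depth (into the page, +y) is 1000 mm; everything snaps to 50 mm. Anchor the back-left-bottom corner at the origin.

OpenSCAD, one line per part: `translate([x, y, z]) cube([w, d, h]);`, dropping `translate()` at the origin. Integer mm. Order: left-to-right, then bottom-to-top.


cube([250, 1000, 150]);
translate([250, 0, 0]) cube([250, 1000, 300]);
translate([500, 0, 0]) cube([250, 1000, 450]);
translate([750, 0, 0]) cube([250, 1000, 600]);
translate([1000, 0, 0]) cube([250, 1000, 750]);
translate([1250, 0, 0]) cube([250, 1000, 900]);
translate([1500, 0, 0]) cube([250, 1000, 1050]);
translate([1750, 0, 0]) cube([250, 1000, 1200]);


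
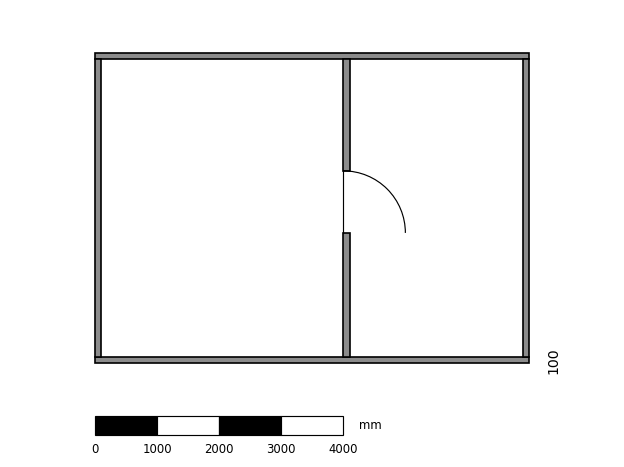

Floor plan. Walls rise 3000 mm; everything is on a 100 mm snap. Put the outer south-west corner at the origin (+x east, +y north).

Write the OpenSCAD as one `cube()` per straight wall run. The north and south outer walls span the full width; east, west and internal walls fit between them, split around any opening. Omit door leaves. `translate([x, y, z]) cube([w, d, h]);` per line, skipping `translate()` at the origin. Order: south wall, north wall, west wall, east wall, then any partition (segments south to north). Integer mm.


cube([7000, 100, 3000]);
translate([0, 4900, 0]) cube([7000, 100, 3000]);
translate([0, 100, 0]) cube([100, 4800, 3000]);
translate([6900, 100, 0]) cube([100, 4800, 3000]);
translate([4000, 100, 0]) cube([100, 2000, 3000]);
translate([4000, 3100, 0]) cube([100, 1800, 3000]);


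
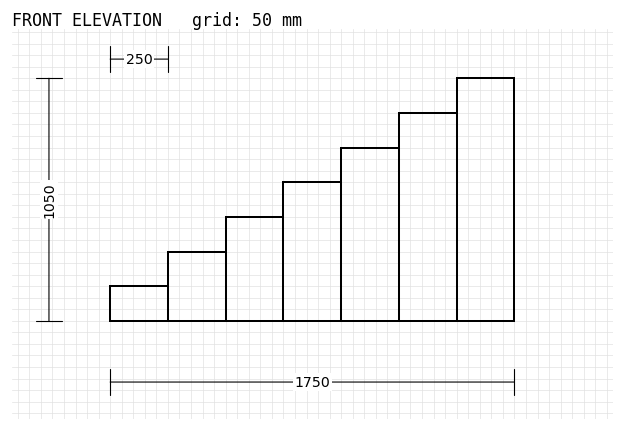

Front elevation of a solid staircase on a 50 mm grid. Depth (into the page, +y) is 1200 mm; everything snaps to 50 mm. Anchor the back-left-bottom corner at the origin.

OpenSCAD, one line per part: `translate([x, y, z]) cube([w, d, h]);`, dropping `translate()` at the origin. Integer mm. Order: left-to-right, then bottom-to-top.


cube([250, 1200, 150]);
translate([250, 0, 0]) cube([250, 1200, 300]);
translate([500, 0, 0]) cube([250, 1200, 450]);
translate([750, 0, 0]) cube([250, 1200, 600]);
translate([1000, 0, 0]) cube([250, 1200, 750]);
translate([1250, 0, 0]) cube([250, 1200, 900]);
translate([1500, 0, 0]) cube([250, 1200, 1050]);
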